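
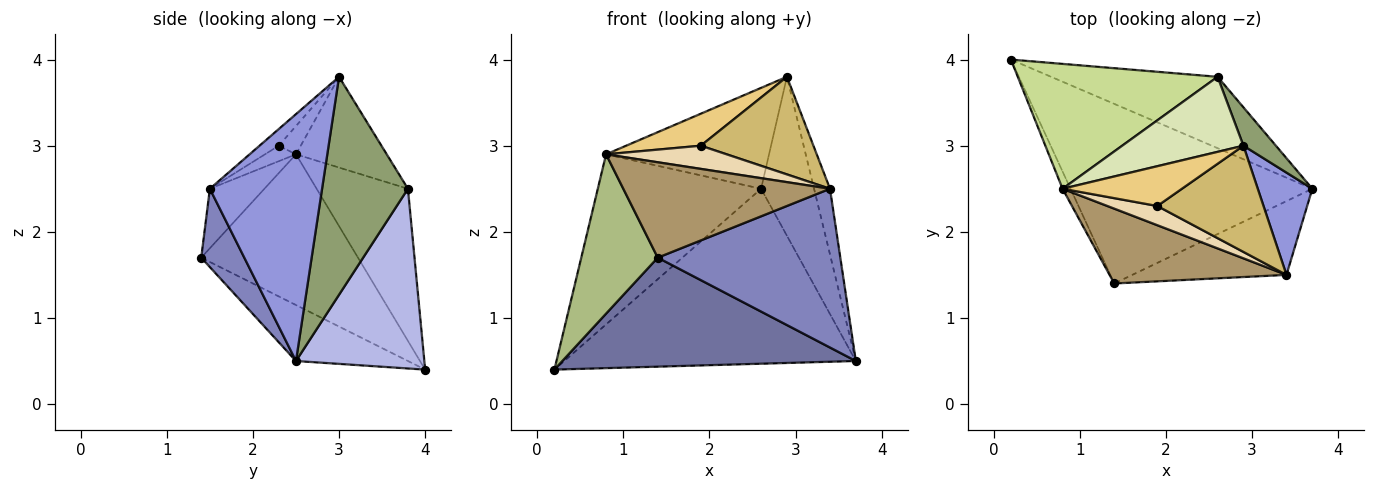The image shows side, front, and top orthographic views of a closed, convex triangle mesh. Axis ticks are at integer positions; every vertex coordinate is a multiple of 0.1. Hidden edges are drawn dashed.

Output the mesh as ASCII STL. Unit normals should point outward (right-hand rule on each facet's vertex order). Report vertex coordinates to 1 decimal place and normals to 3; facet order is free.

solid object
 facet normal -0.194 -0.509 -0.839
  outer loop
   vertex 1.4 1.4 1.7
   vertex 0.2 4.0 0.4
   vertex 3.7 2.5 0.5
  endloop
 endfacet
 facet normal 0.209 -0.887 -0.412
  outer loop
   vertex 3.4 1.5 2.5
   vertex 1.4 1.4 1.7
   vertex 3.7 2.5 0.5
  endloop
 endfacet
 facet normal 0.967 0.137 0.214
  outer loop
   vertex 3.4 1.5 2.5
   vertex 3.7 2.5 0.5
   vertex 2.9 3.0 3.8
  endloop
 endfacet
 facet normal 0.377 0.857 -0.350
  outer loop
   vertex 2.6 3.8 2.5
   vertex 3.7 2.5 0.5
   vertex 0.2 4.0 0.4
  endloop
 endfacet
 facet normal 0.844 0.521 0.126
  outer loop
   vertex 2.6 3.8 2.5
   vertex 2.9 3.0 3.8
   vertex 3.7 2.5 0.5
  endloop
 endfacet
 facet normal -0.898 -0.438 -0.047
  outer loop
   vertex 0.8 2.5 2.9
   vertex 0.2 4.0 0.4
   vertex 1.4 1.4 1.7
  endloop
 endfacet
 facet normal -0.411 0.735 0.540
  outer loop
   vertex 0.8 2.5 2.9
   vertex 2.6 3.8 2.5
   vertex 0.2 4.0 0.4
  endloop
 endfacet
 facet normal -0.408 0.733 0.545
  outer loop
   vertex 0.8 2.5 2.9
   vertex 2.9 3.0 3.8
   vertex 2.6 3.8 2.5
  endloop
 endfacet
 facet normal -0.203 -0.770 0.604
  outer loop
   vertex 0.8 2.5 2.9
   vertex 1.4 1.4 1.7
   vertex 3.4 1.5 2.5
  endloop
 endfacet
 facet normal -0.115 -0.672 0.731
  outer loop
   vertex 1.9 2.3 3.0
   vertex 3.4 1.5 2.5
   vertex 2.9 3.0 3.8
  endloop
 endfacet
 facet normal -0.182 -0.616 0.766
  outer loop
   vertex 1.9 2.3 3.0
   vertex 2.9 3.0 3.8
   vertex 0.8 2.5 2.9
  endloop
 endfacet
 facet normal -0.194 -0.755 0.626
  outer loop
   vertex 1.9 2.3 3.0
   vertex 0.8 2.5 2.9
   vertex 3.4 1.5 2.5
  endloop
 endfacet
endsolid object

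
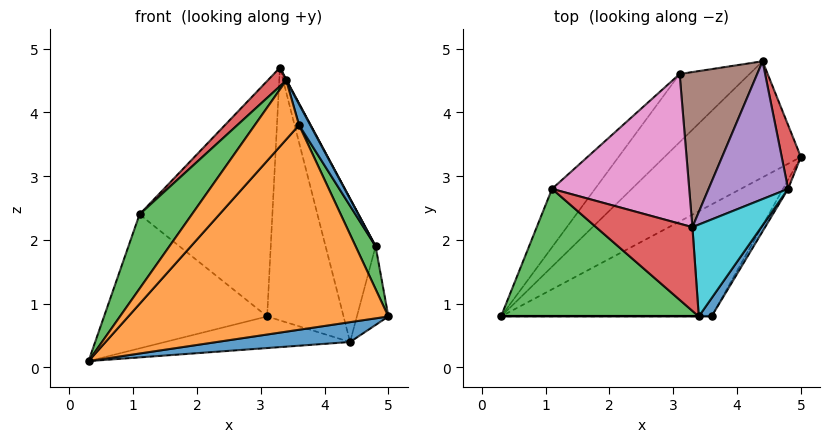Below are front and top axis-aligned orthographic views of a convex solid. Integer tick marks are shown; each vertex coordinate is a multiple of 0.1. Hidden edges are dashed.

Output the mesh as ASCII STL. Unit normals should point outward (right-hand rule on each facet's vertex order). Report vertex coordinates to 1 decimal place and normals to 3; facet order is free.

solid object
 facet normal 0.230 -0.164 -0.959
  outer loop
   vertex 4.4 4.8 0.4
   vertex 5.0 3.3 0.8
   vertex 0.3 0.8 0.1
  endloop
 endfacet
 facet normal 0.474 -0.773 -0.423
  outer loop
   vertex 3.6 0.8 3.8
   vertex 0.3 0.8 0.1
   vertex 5.0 3.3 0.8
  endloop
 endfacet
 facet normal 0.793 -0.596 -0.127
  outer loop
   vertex 4.8 2.8 1.9
   vertex 3.6 0.8 3.8
   vertex 5.0 3.3 0.8
  endloop
 endfacet
 facet normal 0.836 0.427 0.346
  outer loop
   vertex 4.8 2.8 1.9
   vertex 5.0 3.3 0.8
   vertex 4.4 4.8 0.4
  endloop
 endfacet
 facet normal 0.709 0.508 0.489
  outer loop
   vertex 4.8 2.8 1.9
   vertex 4.4 4.8 0.4
   vertex 3.3 2.2 4.7
  endloop
 endfacet
 facet normal 0.030 0.852 0.523
  outer loop
   vertex 3.1 4.6 0.8
   vertex 3.3 2.2 4.7
   vertex 4.4 4.8 0.4
  endloop
 endfacet
 facet normal -0.314 0.801 0.509
  outer loop
   vertex 3.1 4.6 0.8
   vertex 1.1 2.8 2.4
   vertex 3.3 2.2 4.7
  endloop
 endfacet
 facet normal -0.325 0.398 -0.858
  outer loop
   vertex 3.1 4.6 0.8
   vertex 4.4 4.8 0.4
   vertex 0.3 0.8 0.1
  endloop
 endfacet
 facet normal -0.753 0.603 -0.263
  outer loop
   vertex 3.1 4.6 0.8
   vertex 0.3 0.8 0.1
   vertex 1.1 2.8 2.4
  endloop
 endfacet
 facet normal 0.882 -0.004 0.471
  outer loop
   vertex 3.4 0.8 4.5
   vertex 4.8 2.8 1.9
   vertex 3.3 2.2 4.7
  endloop
 endfacet
 facet normal 0.917 -0.301 0.262
  outer loop
   vertex 3.4 0.8 4.5
   vertex 3.6 0.8 3.8
   vertex 4.8 2.8 1.9
  endloop
 endfacet
 facet normal 0.000 -1.000 0.000
  outer loop
   vertex 3.4 0.8 4.5
   vertex 0.3 0.8 0.1
   vertex 3.6 0.8 3.8
  endloop
 endfacet
 facet normal -0.775 -0.318 0.546
  outer loop
   vertex 3.4 0.8 4.5
   vertex 1.1 2.8 2.4
   vertex 0.3 0.8 0.1
  endloop
 endfacet
 facet normal -0.734 -0.147 0.663
  outer loop
   vertex 3.4 0.8 4.5
   vertex 3.3 2.2 4.7
   vertex 1.1 2.8 2.4
  endloop
 endfacet
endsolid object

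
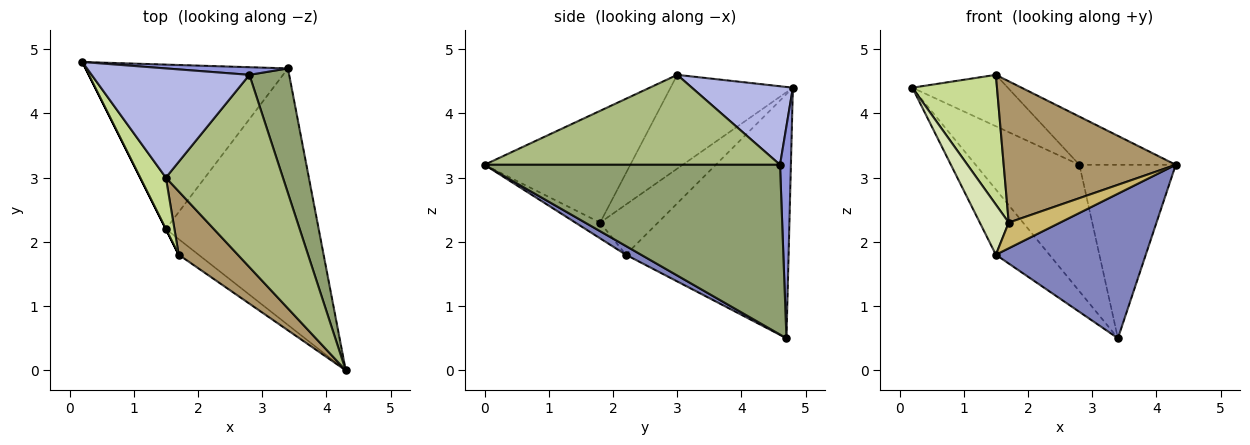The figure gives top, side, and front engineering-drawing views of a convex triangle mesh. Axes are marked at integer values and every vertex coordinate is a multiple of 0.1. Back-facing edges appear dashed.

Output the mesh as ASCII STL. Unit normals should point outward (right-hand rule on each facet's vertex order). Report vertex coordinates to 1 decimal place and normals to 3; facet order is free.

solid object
 facet normal -0.746 0.245 -0.619
  outer loop
   vertex 1.5 2.2 1.8
   vertex 0.2 4.8 4.4
   vertex 3.4 4.7 0.5
  endloop
 endfacet
 facet normal 0.050 -0.490 -0.870
  outer loop
   vertex 1.5 2.2 1.8
   vertex 3.4 4.7 0.5
   vertex 4.3 0.0 3.2
  endloop
 endfacet
 facet normal 0.104 0.993 0.060
  outer loop
   vertex 2.8 4.6 3.2
   vertex 3.4 4.7 0.5
   vertex 0.2 4.8 4.4
  endloop
 endfacet
 facet normal 0.411 0.388 0.825
  outer loop
   vertex 2.8 4.6 3.2
   vertex 0.2 4.8 4.4
   vertex 1.5 3.0 4.6
  endloop
 endfacet
 facet normal 0.928 0.303 0.217
  outer loop
   vertex 2.8 4.6 3.2
   vertex 4.3 0.0 3.2
   vertex 3.4 4.7 0.5
  endloop
 endfacet
 facet normal 0.598 0.195 0.778
  outer loop
   vertex 2.8 4.6 3.2
   vertex 1.5 3.0 4.6
   vertex 4.3 0.0 3.2
  endloop
 endfacet
 facet normal -0.802 -0.555 0.220
  outer loop
   vertex 1.7 1.8 2.3
   vertex 1.5 3.0 4.6
   vertex 0.2 4.8 4.4
  endloop
 endfacet
 facet normal -0.894 -0.447 0.000
  outer loop
   vertex 1.7 1.8 2.3
   vertex 0.2 4.8 4.4
   vertex 1.5 2.2 1.8
  endloop
 endfacet
 facet normal -0.612 -0.722 0.323
  outer loop
   vertex 1.7 1.8 2.3
   vertex 4.3 0.0 3.2
   vertex 1.5 3.0 4.6
  endloop
 endfacet
 facet normal -0.381 -0.790 -0.480
  outer loop
   vertex 1.7 1.8 2.3
   vertex 1.5 2.2 1.8
   vertex 4.3 0.0 3.2
  endloop
 endfacet
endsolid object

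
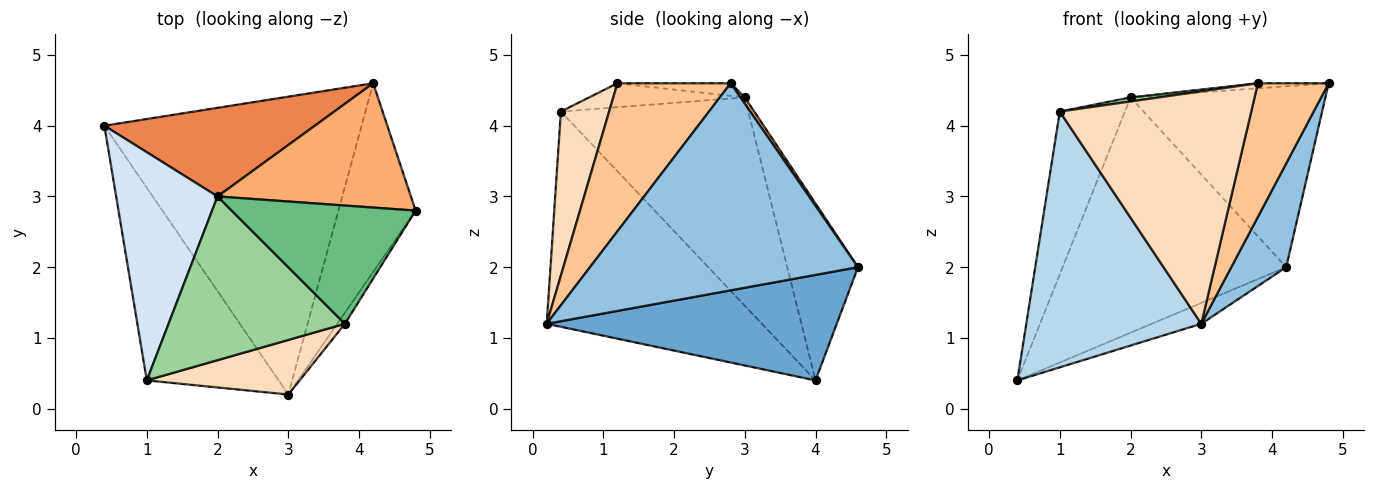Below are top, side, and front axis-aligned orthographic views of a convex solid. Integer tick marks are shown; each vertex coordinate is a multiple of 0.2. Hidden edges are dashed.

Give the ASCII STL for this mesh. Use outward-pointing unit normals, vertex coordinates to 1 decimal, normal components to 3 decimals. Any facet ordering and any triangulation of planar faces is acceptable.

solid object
 facet normal 0.379 0.065 -0.923
  outer loop
   vertex 4.2 4.6 2.0
   vertex 3.0 0.2 1.2
   vertex 0.4 4.0 0.4
  endloop
 endfacet
 facet normal 0.920 -0.189 -0.343
  outer loop
   vertex 4.2 4.6 2.0
   vertex 4.8 2.8 4.6
   vertex 3.0 0.2 1.2
  endloop
 endfacet
 facet normal -0.701 -0.570 -0.429
  outer loop
   vertex 1.0 0.4 4.2
   vertex 0.4 4.0 0.4
   vertex 3.0 0.2 1.2
  endloop
 endfacet
 facet normal -0.858 0.298 0.418
  outer loop
   vertex 2.0 3.0 4.4
   vertex 0.4 4.0 0.4
   vertex 1.0 0.4 4.2
  endloop
 endfacet
 facet normal -0.284 0.897 0.338
  outer loop
   vertex 2.0 3.0 4.4
   vertex 4.2 4.6 2.0
   vertex 0.4 4.0 0.4
  endloop
 endfacet
 facet normal 0.018 0.824 0.566
  outer loop
   vertex 2.0 3.0 4.4
   vertex 4.8 2.8 4.6
   vertex 4.2 4.6 2.0
  endloop
 endfacet
 facet normal 0.847 -0.529 -0.044
  outer loop
   vertex 3.8 1.2 4.6
   vertex 3.0 0.2 1.2
   vertex 4.8 2.8 4.6
  endloop
 endfacet
 facet normal 0.238 -0.945 0.222
  outer loop
   vertex 3.8 1.2 4.6
   vertex 1.0 0.4 4.2
   vertex 3.0 0.2 1.2
  endloop
 endfacet
 facet normal -0.068 0.043 0.997
  outer loop
   vertex 3.8 1.2 4.6
   vertex 4.8 2.8 4.6
   vertex 2.0 3.0 4.4
  endloop
 endfacet
 facet normal -0.135 -0.024 0.991
  outer loop
   vertex 3.8 1.2 4.6
   vertex 2.0 3.0 4.4
   vertex 1.0 0.4 4.2
  endloop
 endfacet
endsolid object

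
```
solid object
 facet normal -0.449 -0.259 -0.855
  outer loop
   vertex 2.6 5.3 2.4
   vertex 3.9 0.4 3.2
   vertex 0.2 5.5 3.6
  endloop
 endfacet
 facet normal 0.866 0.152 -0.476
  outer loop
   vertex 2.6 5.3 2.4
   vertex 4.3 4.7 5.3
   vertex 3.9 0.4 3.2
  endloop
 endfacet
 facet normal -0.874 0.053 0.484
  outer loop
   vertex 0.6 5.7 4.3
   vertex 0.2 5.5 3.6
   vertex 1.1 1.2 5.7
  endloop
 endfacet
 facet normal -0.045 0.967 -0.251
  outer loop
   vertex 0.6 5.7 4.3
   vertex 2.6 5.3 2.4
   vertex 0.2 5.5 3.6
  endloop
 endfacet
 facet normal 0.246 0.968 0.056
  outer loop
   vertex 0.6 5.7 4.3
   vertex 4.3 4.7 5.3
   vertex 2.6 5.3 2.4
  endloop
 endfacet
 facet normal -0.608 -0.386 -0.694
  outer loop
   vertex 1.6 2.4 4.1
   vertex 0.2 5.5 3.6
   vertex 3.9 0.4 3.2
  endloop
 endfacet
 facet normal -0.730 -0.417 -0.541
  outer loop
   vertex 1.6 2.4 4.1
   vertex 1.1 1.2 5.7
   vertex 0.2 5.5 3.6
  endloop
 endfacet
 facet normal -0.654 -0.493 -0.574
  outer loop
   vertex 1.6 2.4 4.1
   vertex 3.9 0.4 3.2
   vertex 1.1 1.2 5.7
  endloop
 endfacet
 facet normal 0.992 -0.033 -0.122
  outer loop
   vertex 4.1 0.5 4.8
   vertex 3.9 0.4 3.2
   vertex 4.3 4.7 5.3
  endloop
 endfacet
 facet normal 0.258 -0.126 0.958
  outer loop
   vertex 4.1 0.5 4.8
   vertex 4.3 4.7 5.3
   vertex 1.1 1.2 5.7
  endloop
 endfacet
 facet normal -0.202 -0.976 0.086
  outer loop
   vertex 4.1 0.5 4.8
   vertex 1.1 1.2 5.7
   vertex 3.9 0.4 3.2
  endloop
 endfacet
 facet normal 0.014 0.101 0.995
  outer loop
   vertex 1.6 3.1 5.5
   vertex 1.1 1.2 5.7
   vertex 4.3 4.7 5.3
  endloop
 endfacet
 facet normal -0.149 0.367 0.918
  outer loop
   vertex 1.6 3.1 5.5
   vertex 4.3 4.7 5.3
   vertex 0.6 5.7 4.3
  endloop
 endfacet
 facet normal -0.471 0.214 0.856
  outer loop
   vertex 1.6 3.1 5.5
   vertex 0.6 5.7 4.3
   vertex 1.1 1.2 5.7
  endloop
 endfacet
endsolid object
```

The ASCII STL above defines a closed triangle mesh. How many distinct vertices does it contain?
9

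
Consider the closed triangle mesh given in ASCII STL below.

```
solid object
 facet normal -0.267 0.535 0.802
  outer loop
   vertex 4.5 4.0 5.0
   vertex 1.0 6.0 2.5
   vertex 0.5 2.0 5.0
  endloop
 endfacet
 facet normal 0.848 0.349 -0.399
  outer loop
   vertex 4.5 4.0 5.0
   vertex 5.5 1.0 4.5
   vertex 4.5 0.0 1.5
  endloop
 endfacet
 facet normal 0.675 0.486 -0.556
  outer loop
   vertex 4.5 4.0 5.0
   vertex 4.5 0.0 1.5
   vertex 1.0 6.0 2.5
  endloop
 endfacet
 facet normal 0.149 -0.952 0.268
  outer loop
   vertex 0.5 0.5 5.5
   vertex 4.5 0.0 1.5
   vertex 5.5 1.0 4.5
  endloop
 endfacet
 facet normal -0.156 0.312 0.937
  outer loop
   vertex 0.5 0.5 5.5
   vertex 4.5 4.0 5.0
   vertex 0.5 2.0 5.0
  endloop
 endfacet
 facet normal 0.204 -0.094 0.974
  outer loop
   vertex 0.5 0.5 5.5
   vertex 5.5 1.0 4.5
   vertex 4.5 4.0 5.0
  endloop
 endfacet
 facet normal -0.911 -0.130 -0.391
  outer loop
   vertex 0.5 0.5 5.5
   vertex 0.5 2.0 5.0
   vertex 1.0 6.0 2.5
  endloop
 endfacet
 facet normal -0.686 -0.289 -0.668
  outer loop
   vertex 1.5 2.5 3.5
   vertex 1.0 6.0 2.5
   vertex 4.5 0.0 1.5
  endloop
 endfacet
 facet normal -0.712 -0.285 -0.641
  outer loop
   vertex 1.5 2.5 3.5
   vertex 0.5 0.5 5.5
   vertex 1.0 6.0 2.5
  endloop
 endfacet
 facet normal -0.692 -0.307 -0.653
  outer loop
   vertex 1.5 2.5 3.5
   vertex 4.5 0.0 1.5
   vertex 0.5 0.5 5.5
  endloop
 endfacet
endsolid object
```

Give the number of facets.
10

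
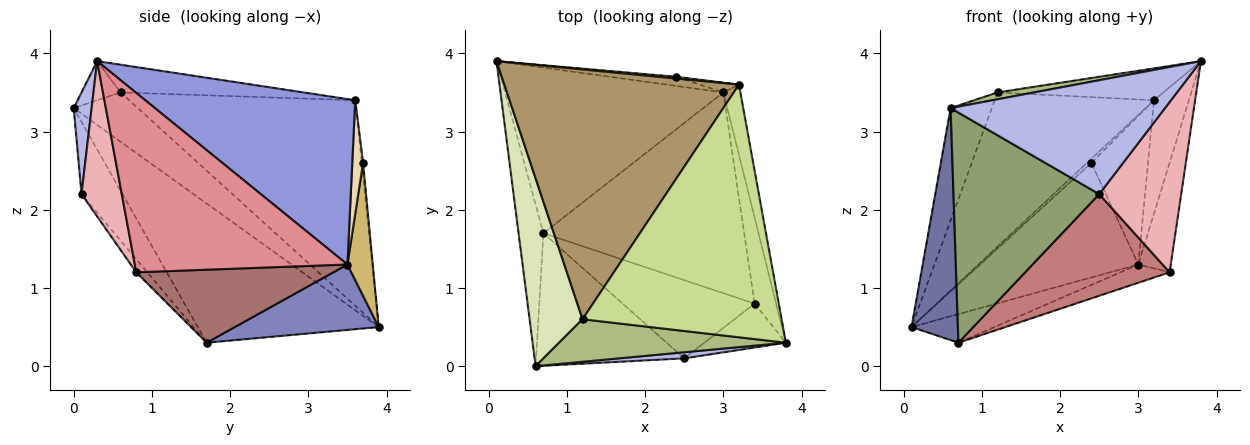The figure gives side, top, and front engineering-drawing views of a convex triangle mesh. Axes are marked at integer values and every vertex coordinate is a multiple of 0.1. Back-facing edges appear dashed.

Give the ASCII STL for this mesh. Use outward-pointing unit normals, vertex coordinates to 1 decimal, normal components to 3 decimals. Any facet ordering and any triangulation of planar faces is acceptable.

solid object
 facet normal -0.954 -0.245 -0.171
  outer loop
   vertex 0.7 1.7 0.3
   vertex 0.6 0.0 3.3
   vertex 0.1 3.9 0.5
  endloop
 endfacet
 facet normal 0.283 0.163 -0.945
  outer loop
   vertex 3.0 3.5 1.3
   vertex 0.7 1.7 0.3
   vertex 0.1 3.9 0.5
  endloop
 endfacet
 facet normal 0.981 0.163 -0.101
  outer loop
   vertex 3.2 3.6 3.4
   vertex 3.8 0.3 3.9
   vertex 3.0 3.5 1.3
  endloop
 endfacet
 facet normal 0.083 -0.995 0.053
  outer loop
   vertex 2.5 0.1 2.2
   vertex 3.8 0.3 3.9
   vertex 0.6 0.0 3.3
  endloop
 endfacet
 facet normal -0.236 -0.842 -0.485
  outer loop
   vertex 2.5 0.1 2.2
   vertex 0.6 0.0 3.3
   vertex 0.7 1.7 0.3
  endloop
 endfacet
 facet normal -0.168 -0.157 0.973
  outer loop
   vertex 1.2 0.6 3.5
   vertex 0.6 0.0 3.3
   vertex 3.8 0.3 3.9
  endloop
 endfacet
 facet normal -0.137 0.124 0.983
  outer loop
   vertex 1.2 0.6 3.5
   vertex 3.8 0.3 3.9
   vertex 3.2 3.6 3.4
  endloop
 endfacet
 facet normal -0.624 0.401 0.670
  outer loop
   vertex 1.2 0.6 3.5
   vertex 0.1 3.9 0.5
   vertex 0.6 0.0 3.3
  endloop
 endfacet
 facet normal -0.598 0.421 0.682
  outer loop
   vertex 1.2 0.6 3.5
   vertex 3.2 3.6 3.4
   vertex 0.1 3.9 0.5
  endloop
 endfacet
 facet normal 0.157 0.984 -0.079
  outer loop
   vertex 2.4 3.7 2.6
   vertex 3.0 3.5 1.3
   vertex 0.1 3.9 0.5
  endloop
 endfacet
 facet normal -0.275 0.881 0.385
  outer loop
   vertex 2.4 3.7 2.6
   vertex 0.1 3.9 0.5
   vertex 3.2 3.6 3.4
  endloop
 endfacet
 facet normal 0.187 0.980 -0.064
  outer loop
   vertex 2.4 3.7 2.6
   vertex 3.2 3.6 3.4
   vertex 3.0 3.5 1.3
  endloop
 endfacet
 facet normal 0.341 0.085 -0.936
  outer loop
   vertex 3.4 0.8 1.2
   vertex 0.7 1.7 0.3
   vertex 3.0 3.5 1.3
  endloop
 endfacet
 facet normal -0.061 -0.791 -0.609
  outer loop
   vertex 3.4 0.8 1.2
   vertex 2.5 0.1 2.2
   vertex 0.7 1.7 0.3
  endloop
 endfacet
 facet normal 0.982 0.150 -0.118
  outer loop
   vertex 3.4 0.8 1.2
   vertex 3.0 3.5 1.3
   vertex 3.8 0.3 3.9
  endloop
 endfacet
 facet normal 0.429 -0.874 -0.226
  outer loop
   vertex 3.4 0.8 1.2
   vertex 3.8 0.3 3.9
   vertex 2.5 0.1 2.2
  endloop
 endfacet
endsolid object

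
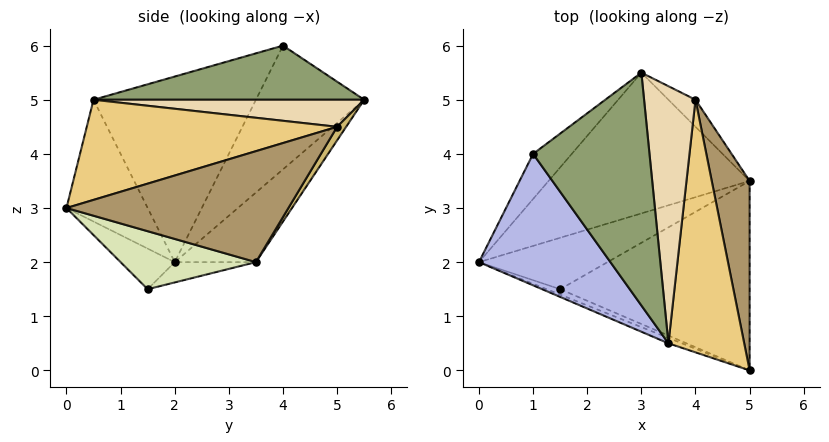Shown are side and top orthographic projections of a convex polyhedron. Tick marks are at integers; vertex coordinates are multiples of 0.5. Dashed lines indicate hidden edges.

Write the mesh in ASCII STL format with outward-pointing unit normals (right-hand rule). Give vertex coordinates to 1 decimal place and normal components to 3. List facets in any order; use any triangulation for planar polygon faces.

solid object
 facet normal -0.650 0.732 -0.203
  outer loop
   vertex 1.0 4.0 6.0
   vertex 3.0 5.5 5.0
   vertex 0.0 2.0 2.0
  endloop
 endfacet
 facet normal -0.221 0.737 -0.639
  outer loop
   vertex 5.0 3.5 2.0
   vertex 0.0 2.0 2.0
   vertex 3.0 5.5 5.0
  endloop
 endfacet
 facet normal -0.364 -0.930 -0.040
  outer loop
   vertex 3.5 0.5 5.0
   vertex 0.0 2.0 2.0
   vertex 5.0 0.0 3.0
  endloop
 endfacet
 facet normal -0.653 -0.599 0.463
  outer loop
   vertex 3.5 0.5 5.0
   vertex 1.0 4.0 6.0
   vertex 0.0 2.0 2.0
  endloop
 endfacet
 facet normal 0.421 0.042 0.906
  outer loop
   vertex 3.5 0.5 5.0
   vertex 3.0 5.5 5.0
   vertex 1.0 4.0 6.0
  endloop
 endfacet
 facet normal -0.349 -0.930 -0.116
  outer loop
   vertex 1.5 1.5 1.5
   vertex 5.0 0.0 3.0
   vertex 0.0 2.0 2.0
  endloop
 endfacet
 facet normal -0.138 0.461 -0.876
  outer loop
   vertex 1.5 1.5 1.5
   vertex 0.0 2.0 2.0
   vertex 5.0 3.5 2.0
  endloop
 endfacet
 facet normal 0.282 -0.264 -0.922
  outer loop
   vertex 1.5 1.5 1.5
   vertex 5.0 3.5 2.0
   vertex 5.0 0.0 3.0
  endloop
 endfacet
 facet normal 0.942 0.092 0.322
  outer loop
   vertex 4.0 5.0 4.5
   vertex 5.0 0.0 3.0
   vertex 5.0 3.5 2.0
  endloop
 endfacet
 facet normal 0.218 0.873 -0.436
  outer loop
   vertex 4.0 5.0 4.5
   vertex 5.0 3.5 2.0
   vertex 3.0 5.5 5.0
  endloop
 endfacet
 facet normal 0.797 -0.022 0.603
  outer loop
   vertex 4.0 5.0 4.5
   vertex 3.5 0.5 5.0
   vertex 5.0 0.0 3.0
  endloop
 endfacet
 facet normal 0.465 0.047 0.884
  outer loop
   vertex 4.0 5.0 4.5
   vertex 3.0 5.5 5.0
   vertex 3.5 0.5 5.0
  endloop
 endfacet
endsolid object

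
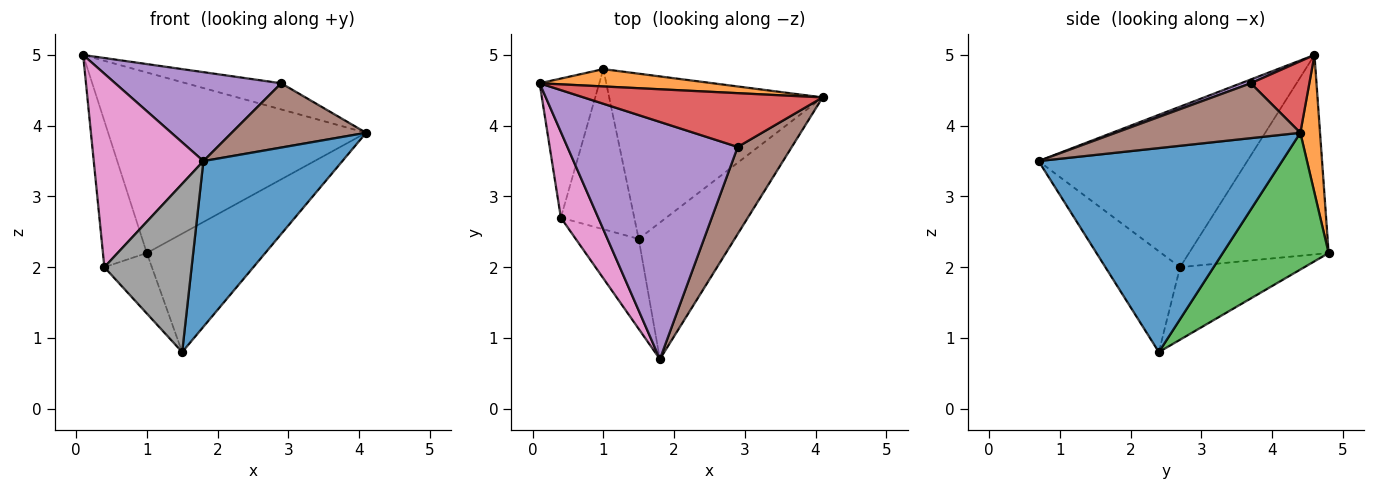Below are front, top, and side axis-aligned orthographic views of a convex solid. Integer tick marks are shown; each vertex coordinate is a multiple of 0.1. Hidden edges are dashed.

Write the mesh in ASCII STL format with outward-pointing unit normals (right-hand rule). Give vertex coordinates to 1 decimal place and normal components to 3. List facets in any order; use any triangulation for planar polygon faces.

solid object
 facet normal 0.804 -0.459 -0.378
  outer loop
   vertex 1.5 2.4 0.8
   vertex 4.1 4.4 3.9
   vertex 1.8 0.7 3.5
  endloop
 endfacet
 facet normal 0.076 0.993 0.095
  outer loop
   vertex 1.0 4.8 2.2
   vertex 0.1 4.6 5.0
   vertex 4.1 4.4 3.9
  endloop
 endfacet
 facet normal 0.462 0.517 -0.721
  outer loop
   vertex 1.0 4.8 2.2
   vertex 4.1 4.4 3.9
   vertex 1.5 2.4 0.8
  endloop
 endfacet
 facet normal 0.260 0.423 0.868
  outer loop
   vertex 2.9 3.7 4.6
   vertex 4.1 4.4 3.9
   vertex 0.1 4.6 5.0
  endloop
 endfacet
 facet normal 0.021 -0.351 0.936
  outer loop
   vertex 2.9 3.7 4.6
   vertex 0.1 4.6 5.0
   vertex 1.8 0.7 3.5
  endloop
 endfacet
 facet normal 0.632 -0.460 0.623
  outer loop
   vertex 2.9 3.7 4.6
   vertex 1.8 0.7 3.5
   vertex 4.1 4.4 3.9
  endloop
 endfacet
 facet normal -0.867 -0.456 0.202
  outer loop
   vertex 0.4 2.7 2.0
   vertex 1.8 0.7 3.5
   vertex 0.1 4.6 5.0
  endloop
 endfacet
 facet normal -0.602 -0.704 -0.376
  outer loop
   vertex 0.4 2.7 2.0
   vertex 1.5 2.4 0.8
   vertex 1.8 0.7 3.5
  endloop
 endfacet
 facet normal -0.917 0.288 -0.274
  outer loop
   vertex 0.4 2.7 2.0
   vertex 0.1 4.6 5.0
   vertex 1.0 4.8 2.2
  endloop
 endfacet
 facet normal -0.679 0.259 -0.687
  outer loop
   vertex 0.4 2.7 2.0
   vertex 1.0 4.8 2.2
   vertex 1.5 2.4 0.8
  endloop
 endfacet
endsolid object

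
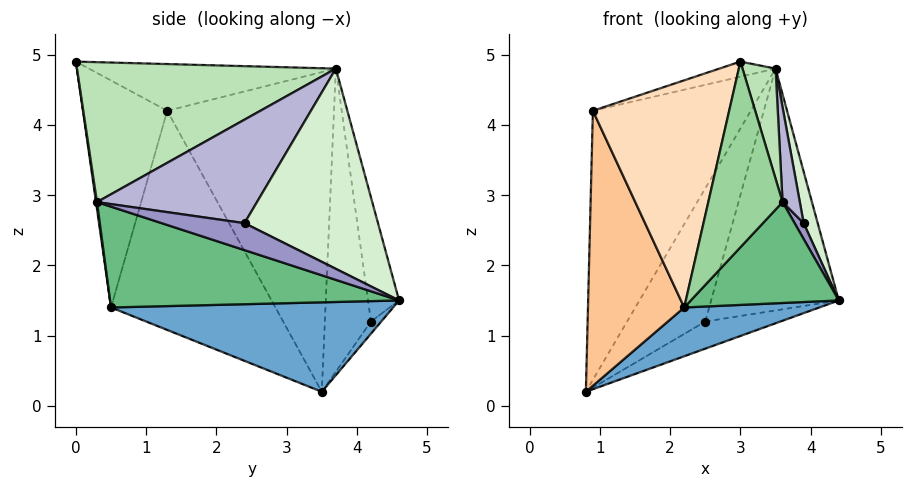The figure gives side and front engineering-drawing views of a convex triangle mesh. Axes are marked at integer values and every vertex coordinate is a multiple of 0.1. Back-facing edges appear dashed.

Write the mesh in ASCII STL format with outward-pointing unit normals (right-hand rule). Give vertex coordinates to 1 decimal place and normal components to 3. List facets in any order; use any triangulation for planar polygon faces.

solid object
 facet normal 0.383 -0.183 -0.905
  outer loop
   vertex 2.2 0.5 1.4
   vertex 0.8 3.5 0.2
   vertex 4.4 4.6 1.5
  endloop
 endfacet
 facet normal -0.123 0.899 -0.420
  outer loop
   vertex 2.5 4.2 1.2
   vertex 4.4 4.6 1.5
   vertex 0.8 3.5 0.2
  endloop
 endfacet
 facet normal -0.492 0.833 0.252
  outer loop
   vertex 2.5 4.2 1.2
   vertex 0.8 3.5 0.2
   vertex 3.5 3.7 4.8
  endloop
 endfacet
 facet normal -0.232 0.953 0.197
  outer loop
   vertex 2.5 4.2 1.2
   vertex 3.5 3.7 4.8
   vertex 4.4 4.6 1.5
  endloop
 endfacet
 facet normal -0.675 0.639 0.368
  outer loop
   vertex 0.9 1.3 4.2
   vertex 3.5 3.7 4.8
   vertex 0.8 3.5 0.2
  endloop
 endfacet
 facet normal -0.280 0.064 0.958
  outer loop
   vertex 0.9 1.3 4.2
   vertex 3.0 0.0 4.9
   vertex 3.5 3.7 4.8
  endloop
 endfacet
 facet normal -0.836 -0.489 -0.248
  outer loop
   vertex 0.9 1.3 4.2
   vertex 0.8 3.5 0.2
   vertex 2.2 0.5 1.4
  endloop
 endfacet
 facet normal -0.526 -0.850 -0.001
  outer loop
   vertex 0.9 1.3 4.2
   vertex 2.2 0.5 1.4
   vertex 3.0 0.0 4.9
  endloop
 endfacet
 facet normal 0.664 -0.340 -0.665
  outer loop
   vertex 3.6 0.3 2.9
   vertex 2.2 0.5 1.4
   vertex 4.4 4.6 1.5
  endloop
 endfacet
 facet normal 0.013 -0.989 -0.144
  outer loop
   vertex 3.6 0.3 2.9
   vertex 3.0 0.0 4.9
   vertex 2.2 0.5 1.4
  endloop
 endfacet
 facet normal 0.956 -0.122 0.268
  outer loop
   vertex 3.6 0.3 2.9
   vertex 3.5 3.7 4.8
   vertex 3.0 0.0 4.9
  endloop
 endfacet
 facet normal 0.966 -0.102 0.236
  outer loop
   vertex 3.9 2.4 2.6
   vertex 4.4 4.6 1.5
   vertex 3.5 3.7 4.8
  endloop
 endfacet
 facet normal 0.968 -0.106 0.229
  outer loop
   vertex 3.9 2.4 2.6
   vertex 3.6 0.3 2.9
   vertex 4.4 4.6 1.5
  endloop
 endfacet
 facet normal 0.966 -0.104 0.237
  outer loop
   vertex 3.9 2.4 2.6
   vertex 3.5 3.7 4.8
   vertex 3.6 0.3 2.9
  endloop
 endfacet
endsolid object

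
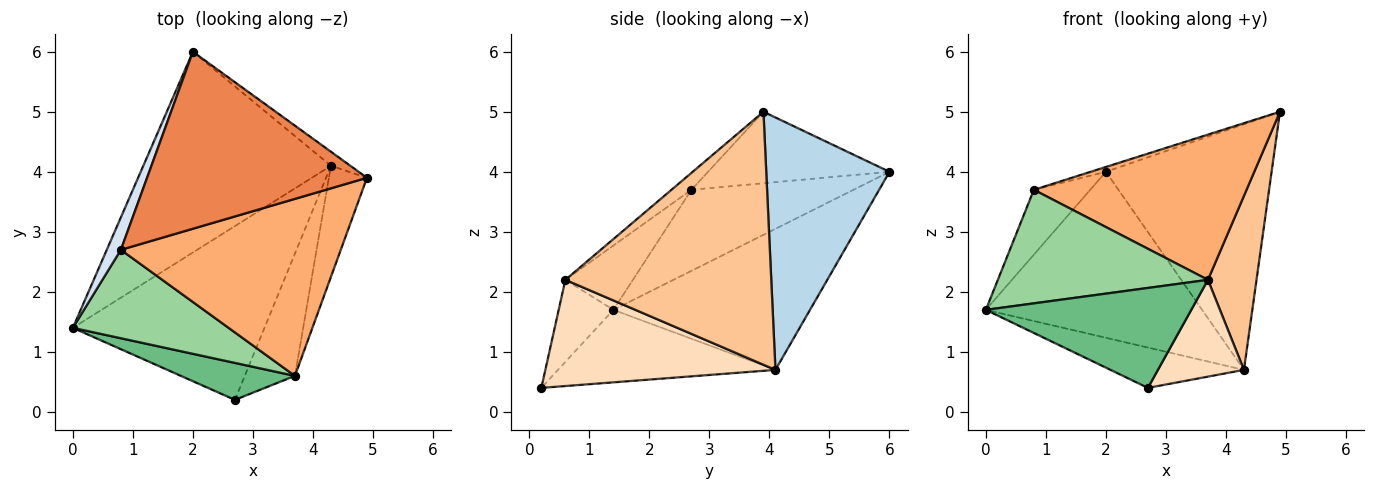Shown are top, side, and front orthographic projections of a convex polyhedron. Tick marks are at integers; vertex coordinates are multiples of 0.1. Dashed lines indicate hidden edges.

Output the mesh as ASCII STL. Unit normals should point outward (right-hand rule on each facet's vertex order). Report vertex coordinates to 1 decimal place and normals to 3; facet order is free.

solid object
 facet normal -0.501 0.551 -0.667
  outer loop
   vertex 4.3 4.1 0.7
   vertex 0.0 1.4 1.7
   vertex 2.0 6.0 4.0
  endloop
 endfacet
 facet normal -0.346 0.212 -0.914
  outer loop
   vertex 4.3 4.1 0.7
   vertex 2.7 0.2 0.4
   vertex 0.0 1.4 1.7
  endloop
 endfacet
 facet normal 0.596 0.801 -0.046
  outer loop
   vertex 4.3 4.1 0.7
   vertex 2.0 6.0 4.0
   vertex 4.9 3.9 5.0
  endloop
 endfacet
 facet normal -0.932 0.324 0.162
  outer loop
   vertex 0.8 2.7 3.7
   vertex 2.0 6.0 4.0
   vertex 0.0 1.4 1.7
  endloop
 endfacet
 facet normal -0.309 0.026 0.951
  outer loop
   vertex 0.8 2.7 3.7
   vertex 4.9 3.9 5.0
   vertex 2.0 6.0 4.0
  endloop
 endfacet
 facet normal -0.059 -0.633 0.772
  outer loop
   vertex 3.7 0.6 2.2
   vertex 4.9 3.9 5.0
   vertex 0.8 2.7 3.7
  endloop
 endfacet
 facet normal 0.963 -0.227 -0.145
  outer loop
   vertex 3.7 0.6 2.2
   vertex 4.3 4.1 0.7
   vertex 4.9 3.9 5.0
  endloop
 endfacet
 facet normal 0.857 -0.320 -0.405
  outer loop
   vertex 3.7 0.6 2.2
   vertex 2.7 0.2 0.4
   vertex 4.3 4.1 0.7
  endloop
 endfacet
 facet normal -0.242 -0.910 0.337
  outer loop
   vertex 3.7 0.6 2.2
   vertex 0.0 1.4 1.7
   vertex 2.7 0.2 0.4
  endloop
 endfacet
 facet normal -0.246 -0.765 0.595
  outer loop
   vertex 3.7 0.6 2.2
   vertex 0.8 2.7 3.7
   vertex 0.0 1.4 1.7
  endloop
 endfacet
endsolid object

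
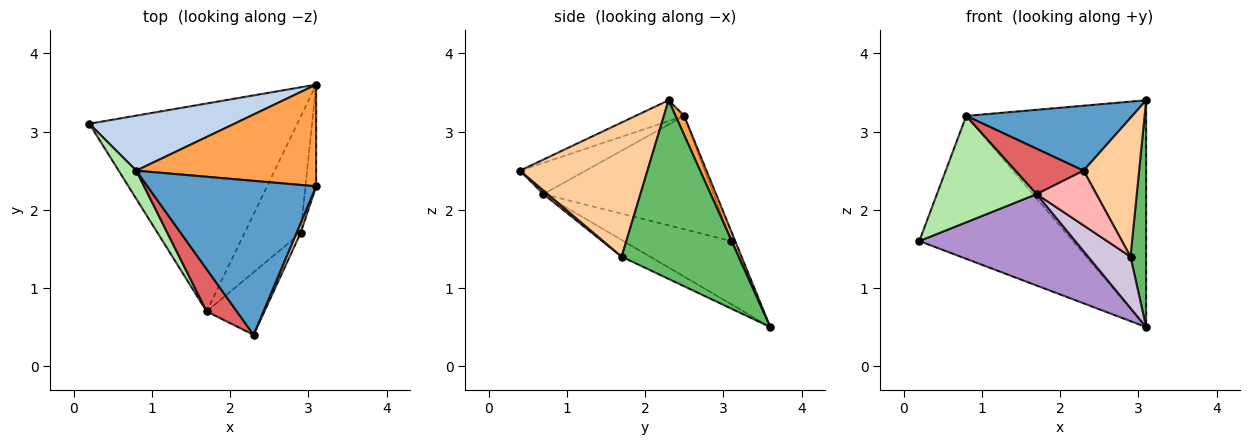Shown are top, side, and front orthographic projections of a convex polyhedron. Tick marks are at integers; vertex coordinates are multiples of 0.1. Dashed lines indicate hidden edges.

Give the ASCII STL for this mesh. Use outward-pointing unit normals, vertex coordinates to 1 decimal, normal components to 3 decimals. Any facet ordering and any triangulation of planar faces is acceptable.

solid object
 facet normal -0.113 -0.386 0.916
  outer loop
   vertex 0.8 2.5 3.2
   vertex 2.3 0.4 2.5
   vertex 3.1 2.3 3.4
  endloop
 endfacet
 facet normal -0.025 0.933 0.359
  outer loop
   vertex 0.8 2.5 3.2
   vertex 3.1 3.6 0.5
   vertex 0.2 3.1 1.6
  endloop
 endfacet
 facet normal 0.044 0.912 0.409
  outer loop
   vertex 0.8 2.5 3.2
   vertex 3.1 2.3 3.4
   vertex 3.1 3.6 0.5
  endloop
 endfacet
 facet normal 0.916 -0.399 0.028
  outer loop
   vertex 2.9 1.7 1.4
   vertex 3.1 2.3 3.4
   vertex 2.3 0.4 2.5
  endloop
 endfacet
 facet normal 0.989 -0.132 -0.059
  outer loop
   vertex 2.9 1.7 1.4
   vertex 3.1 3.6 0.5
   vertex 3.1 2.3 3.4
  endloop
 endfacet
 facet normal -0.855 -0.501 0.133
  outer loop
   vertex 1.7 0.7 2.2
   vertex 0.8 2.5 3.2
   vertex 0.2 3.1 1.6
  endloop
 endfacet
 facet normal -0.577 -0.598 0.556
  outer loop
   vertex 1.7 0.7 2.2
   vertex 2.3 0.4 2.5
   vertex 0.8 2.5 3.2
  endloop
 endfacet
 facet normal 0.047 -0.658 -0.752
  outer loop
   vertex 1.7 0.7 2.2
   vertex 2.9 1.7 1.4
   vertex 2.3 0.4 2.5
  endloop
 endfacet
 facet normal -0.268 -0.388 -0.882
  outer loop
   vertex 1.7 0.7 2.2
   vertex 0.2 3.1 1.6
   vertex 3.1 3.6 0.5
  endloop
 endfacet
 facet normal -0.263 -0.390 -0.882
  outer loop
   vertex 1.7 0.7 2.2
   vertex 3.1 3.6 0.5
   vertex 2.9 1.7 1.4
  endloop
 endfacet
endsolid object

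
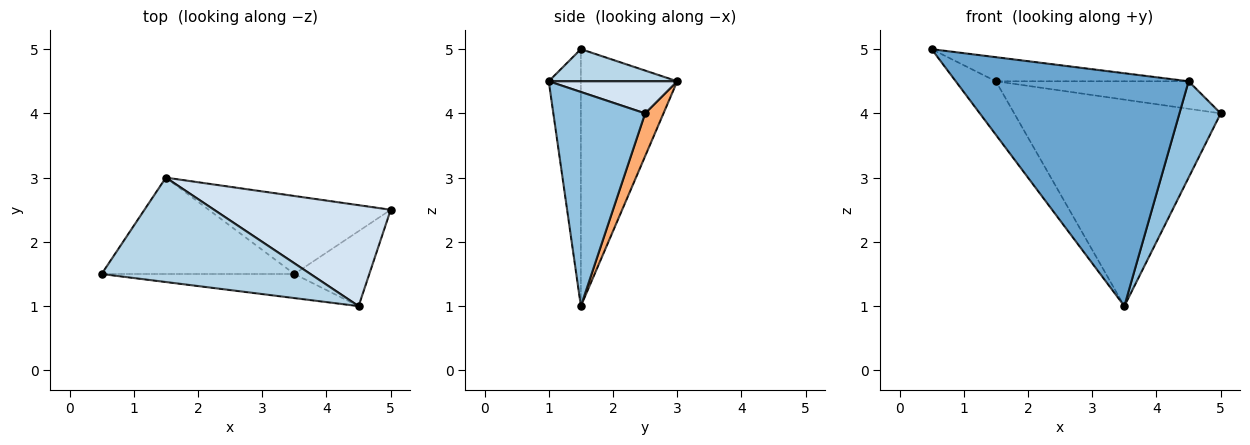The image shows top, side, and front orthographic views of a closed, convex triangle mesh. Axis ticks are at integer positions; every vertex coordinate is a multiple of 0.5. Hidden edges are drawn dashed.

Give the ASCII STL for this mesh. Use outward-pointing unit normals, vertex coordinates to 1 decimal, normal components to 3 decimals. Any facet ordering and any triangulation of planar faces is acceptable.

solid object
 facet normal -0.136 -0.985 -0.102
  outer loop
   vertex 3.5 1.5 1.0
   vertex 4.5 1.0 4.5
   vertex 0.5 1.5 5.0
  endloop
 endfacet
 facet normal 0.869 -0.391 -0.304
  outer loop
   vertex 3.5 1.5 1.0
   vertex 5.0 2.5 4.0
   vertex 4.5 1.0 4.5
  endloop
 endfacet
 facet normal 0.148 0.222 0.964
  outer loop
   vertex 1.5 3.0 4.5
   vertex 0.5 1.5 5.0
   vertex 4.5 1.0 4.5
  endloop
 endfacet
 facet normal 0.173 0.259 0.950
  outer loop
   vertex 1.5 3.0 4.5
   vertex 4.5 1.0 4.5
   vertex 5.0 2.5 4.0
  endloop
 endfacet
 facet normal -0.759 0.316 -0.569
  outer loop
   vertex 1.5 3.0 4.5
   vertex 3.5 1.5 1.0
   vertex 0.5 1.5 5.0
  endloop
 endfacet
 facet normal 0.083 0.932 -0.352
  outer loop
   vertex 1.5 3.0 4.5
   vertex 5.0 2.5 4.0
   vertex 3.5 1.5 1.0
  endloop
 endfacet
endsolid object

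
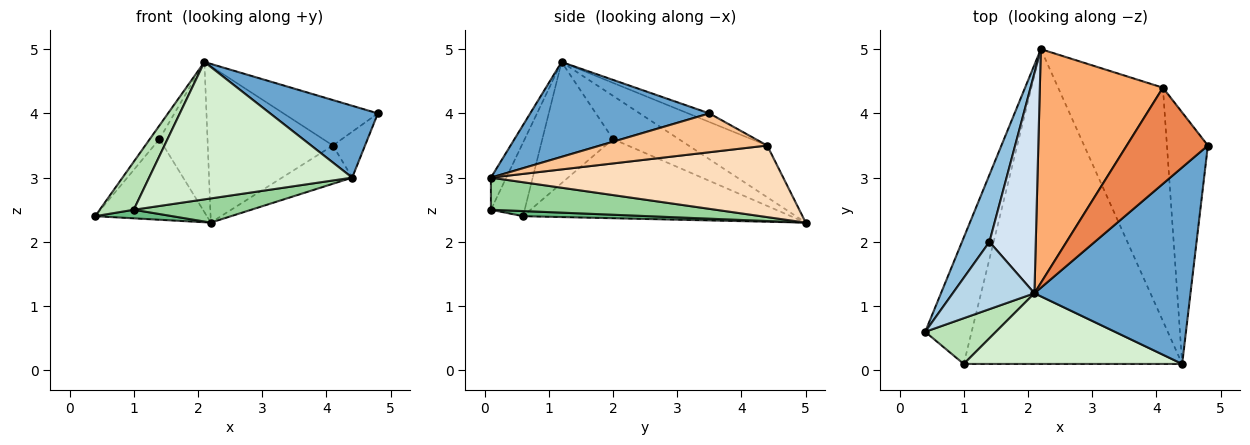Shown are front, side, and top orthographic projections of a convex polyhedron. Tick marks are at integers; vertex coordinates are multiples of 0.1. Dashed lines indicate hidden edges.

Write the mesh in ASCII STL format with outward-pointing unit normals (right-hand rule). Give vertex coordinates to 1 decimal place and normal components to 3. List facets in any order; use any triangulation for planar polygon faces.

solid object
 facet normal 0.496 -0.298 0.816
  outer loop
   vertex 4.4 0.1 3.0
   vertex 4.8 3.5 4.0
   vertex 2.1 1.2 4.8
  endloop
 endfacet
 facet normal -0.879 0.367 0.305
  outer loop
   vertex 1.4 2.0 3.6
   vertex 2.2 5.0 2.3
   vertex 0.4 0.6 2.4
  endloop
 endfacet
 facet normal -0.824 0.112 0.556
  outer loop
   vertex 1.4 2.0 3.6
   vertex 0.4 0.6 2.4
   vertex 2.1 1.2 4.8
  endloop
 endfacet
 facet normal -0.611 0.446 0.654
  outer loop
   vertex 1.4 2.0 3.6
   vertex 2.1 1.2 4.8
   vertex 2.2 5.0 2.3
  endloop
 endfacet
 facet normal -0.096 0.425 0.900
  outer loop
   vertex 4.1 4.4 3.5
   vertex 2.1 1.2 4.8
   vertex 4.8 3.5 4.0
  endloop
 endfacet
 facet normal -0.330 0.525 0.785
  outer loop
   vertex 4.1 4.4 3.5
   vertex 2.2 5.0 2.3
   vertex 2.1 1.2 4.8
  endloop
 endfacet
 facet normal 0.682 0.131 -0.719
  outer loop
   vertex 4.1 4.4 3.5
   vertex 4.8 3.5 4.0
   vertex 4.4 0.1 3.0
  endloop
 endfacet
 facet normal 0.559 0.134 -0.818
  outer loop
   vertex 4.1 4.4 3.5
   vertex 4.4 0.1 3.0
   vertex 2.2 5.0 2.3
  endloop
 endfacet
 facet normal 0.109 -0.067 -0.992
  outer loop
   vertex 1.0 0.1 2.5
   vertex 0.4 0.6 2.4
   vertex 2.2 5.0 2.3
  endloop
 endfacet
 facet normal 0.145 -0.076 -0.987
  outer loop
   vertex 1.0 0.1 2.5
   vertex 2.2 5.0 2.3
   vertex 4.4 0.1 3.0
  endloop
 endfacet
 facet normal -0.583 -0.588 0.560
  outer loop
   vertex 1.0 0.1 2.5
   vertex 2.1 1.2 4.8
   vertex 0.4 0.6 2.4
  endloop
 endfacet
 facet normal -0.067 -0.887 0.456
  outer loop
   vertex 1.0 0.1 2.5
   vertex 4.4 0.1 3.0
   vertex 2.1 1.2 4.8
  endloop
 endfacet
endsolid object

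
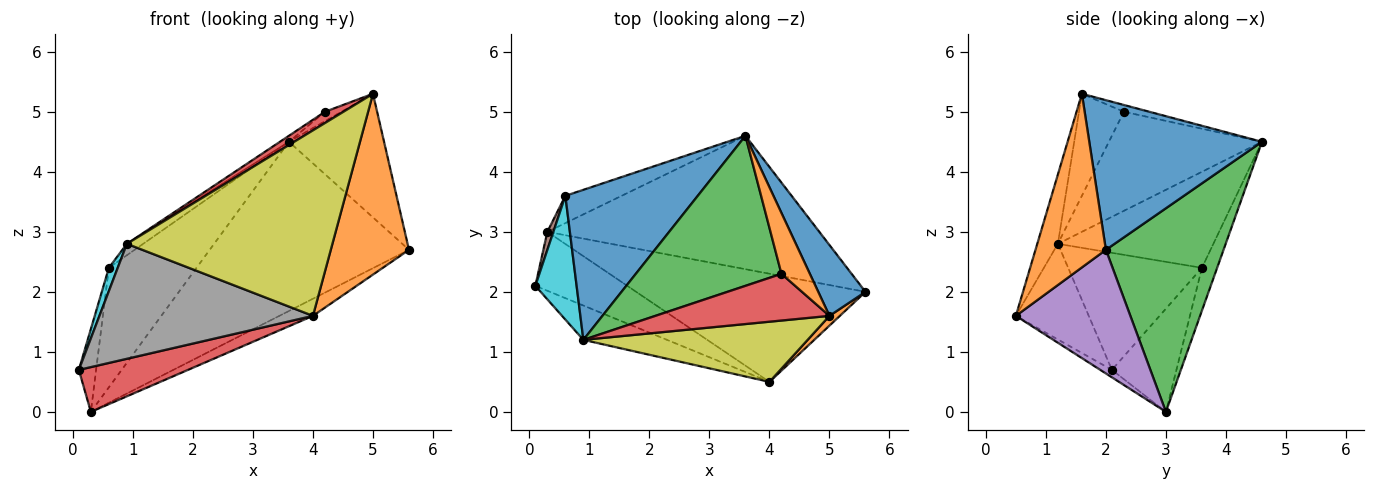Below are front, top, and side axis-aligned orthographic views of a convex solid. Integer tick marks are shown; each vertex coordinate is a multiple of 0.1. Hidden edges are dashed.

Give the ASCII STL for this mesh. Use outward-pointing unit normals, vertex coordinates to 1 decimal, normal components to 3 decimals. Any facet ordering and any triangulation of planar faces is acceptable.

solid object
 facet normal 0.844 0.465 0.266
  outer loop
   vertex 5.0 1.6 5.3
   vertex 5.6 2.0 2.7
   vertex 3.6 4.6 4.5
  endloop
 endfacet
 facet normal 0.669 -0.743 0.040
  outer loop
   vertex 4.0 0.5 1.6
   vertex 5.6 2.0 2.7
   vertex 5.0 1.6 5.3
  endloop
 endfacet
 facet normal 0.421 0.712 -0.562
  outer loop
   vertex 0.3 3.0 0.0
   vertex 3.6 4.6 4.5
   vertex 5.6 2.0 2.7
  endloop
 endfacet
 facet normal -0.064 -0.604 -0.795
  outer loop
   vertex 0.3 3.0 0.0
   vertex 4.0 0.5 1.6
   vertex 0.1 2.1 0.7
  endloop
 endfacet
 facet normal 0.470 0.138 -0.872
  outer loop
   vertex 0.3 3.0 0.0
   vertex 5.6 2.0 2.7
   vertex 4.0 0.5 1.6
  endloop
 endfacet
 facet normal -0.965 0.258 0.056
  outer loop
   vertex 0.6 3.6 2.4
   vertex 0.3 3.0 0.0
   vertex 0.1 2.1 0.7
  endloop
 endfacet
 facet normal -0.167 0.961 -0.219
  outer loop
   vertex 0.6 3.6 2.4
   vertex 3.6 4.6 4.5
   vertex 0.3 3.0 0.0
  endloop
 endfacet
 facet normal -0.311 -0.911 -0.272
  outer loop
   vertex 0.9 1.2 2.8
   vertex 0.1 2.1 0.7
   vertex 4.0 0.5 1.6
  endloop
 endfacet
 facet normal -0.095 -0.947 0.307
  outer loop
   vertex 0.9 1.2 2.8
   vertex 4.0 0.5 1.6
   vertex 5.0 1.6 5.3
  endloop
 endfacet
 facet normal -0.941 -0.062 0.332
  outer loop
   vertex 0.9 1.2 2.8
   vertex 0.6 3.6 2.4
   vertex 0.1 2.1 0.7
  endloop
 endfacet
 facet normal -0.586 0.061 0.808
  outer loop
   vertex 0.9 1.2 2.8
   vertex 3.6 4.6 4.5
   vertex 0.6 3.6 2.4
  endloop
 endfacet
 facet normal -0.230 0.149 0.962
  outer loop
   vertex 4.2 2.3 5.0
   vertex 5.0 1.6 5.3
   vertex 3.6 4.6 4.5
  endloop
 endfacet
 facet normal -0.562 0.033 0.826
  outer loop
   vertex 4.2 2.3 5.0
   vertex 3.6 4.6 4.5
   vertex 0.9 1.2 2.8
  endloop
 endfacet
 facet normal -0.495 -0.204 0.845
  outer loop
   vertex 4.2 2.3 5.0
   vertex 0.9 1.2 2.8
   vertex 5.0 1.6 5.3
  endloop
 endfacet
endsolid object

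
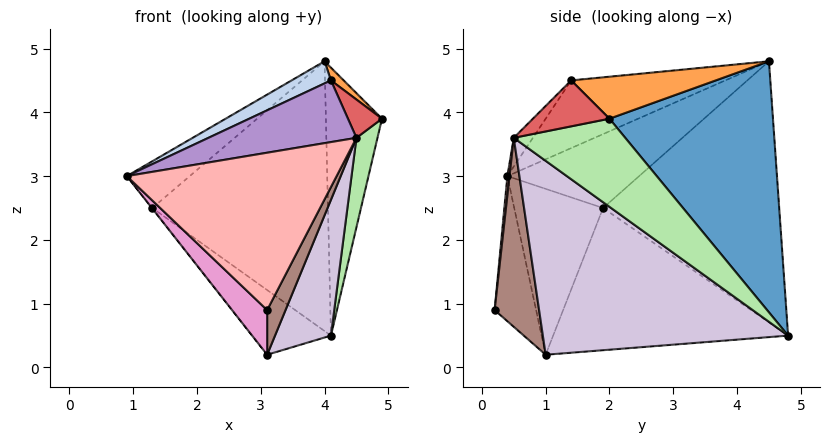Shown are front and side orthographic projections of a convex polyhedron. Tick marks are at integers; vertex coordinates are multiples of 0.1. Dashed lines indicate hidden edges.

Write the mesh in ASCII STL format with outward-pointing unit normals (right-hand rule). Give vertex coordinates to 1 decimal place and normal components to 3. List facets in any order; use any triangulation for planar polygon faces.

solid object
 facet normal 0.945 0.324 0.045
  outer loop
   vertex 4.0 4.5 4.8
   vertex 4.9 2.0 3.9
   vertex 4.1 4.8 0.5
  endloop
 endfacet
 facet normal -0.396 -0.101 0.913
  outer loop
   vertex 4.1 1.4 4.5
   vertex 4.0 4.5 4.8
   vertex 0.9 0.4 3.0
  endloop
 endfacet
 facet normal 0.625 -0.055 0.778
  outer loop
   vertex 4.1 1.4 4.5
   vertex 4.9 2.0 3.9
   vertex 4.0 4.5 4.8
  endloop
 endfacet
 facet normal -0.783 0.374 0.496
  outer loop
   vertex 1.3 1.9 2.5
   vertex 0.9 0.4 3.0
   vertex 4.0 4.5 4.8
  endloop
 endfacet
 facet normal -0.708 0.706 0.033
  outer loop
   vertex 1.3 1.9 2.5
   vertex 4.0 4.5 4.8
   vertex 4.1 4.8 0.5
  endloop
 endfacet
 facet normal 0.917 -0.173 -0.358
  outer loop
   vertex 4.5 0.5 3.6
   vertex 4.1 4.8 0.5
   vertex 4.9 2.0 3.9
  endloop
 endfacet
 facet normal 0.709 -0.315 0.630
  outer loop
   vertex 4.5 0.5 3.6
   vertex 4.9 2.0 3.9
   vertex 4.1 1.4 4.5
  endloop
 endfacet
 facet normal 0.010 -0.994 0.105
  outer loop
   vertex 4.5 0.5 3.6
   vertex 0.9 0.4 3.0
   vertex 3.1 0.2 0.9
  endloop
 endfacet
 facet normal -0.094 -0.725 0.683
  outer loop
   vertex 4.5 0.5 3.6
   vertex 4.1 1.4 4.5
   vertex 0.9 0.4 3.0
  endloop
 endfacet
 facet normal 0.894 -0.204 -0.398
  outer loop
   vertex 3.1 1.0 0.2
   vertex 4.1 4.8 0.5
   vertex 4.5 0.5 3.6
  endloop
 endfacet
 facet normal 0.847 -0.350 -0.400
  outer loop
   vertex 3.1 1.0 0.2
   vertex 4.5 0.5 3.6
   vertex 3.1 0.2 0.9
  endloop
 endfacet
 facet normal -0.717 0.240 -0.655
  outer loop
   vertex 3.1 1.0 0.2
   vertex 1.3 1.9 2.5
   vertex 4.1 4.8 0.5
  endloop
 endfacet
 facet normal -0.614 -0.520 -0.594
  outer loop
   vertex 3.1 1.0 0.2
   vertex 3.1 0.2 0.9
   vertex 0.9 0.4 3.0
  endloop
 endfacet
 facet normal -0.787 0.004 -0.617
  outer loop
   vertex 3.1 1.0 0.2
   vertex 0.9 0.4 3.0
   vertex 1.3 1.9 2.5
  endloop
 endfacet
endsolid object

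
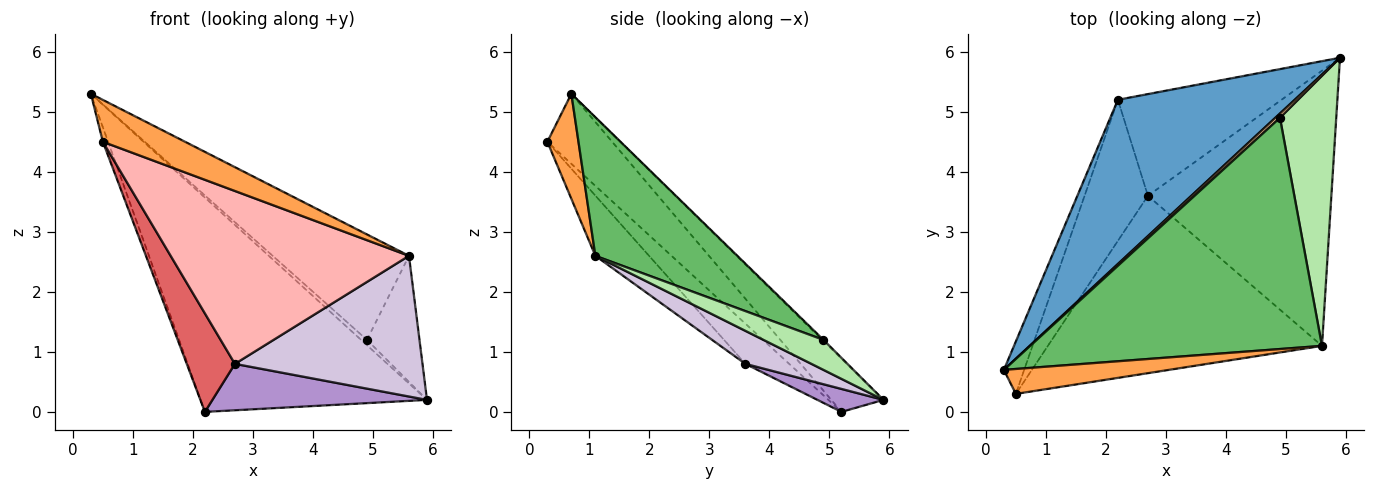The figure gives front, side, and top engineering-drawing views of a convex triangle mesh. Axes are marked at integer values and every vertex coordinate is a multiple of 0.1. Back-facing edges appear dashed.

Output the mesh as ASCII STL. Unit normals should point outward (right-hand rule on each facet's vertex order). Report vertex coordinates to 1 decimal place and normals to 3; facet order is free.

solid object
 facet normal -0.180 0.781 0.598
  outer loop
   vertex 2.2 5.2 0.0
   vertex 0.3 0.7 5.3
   vertex 5.9 5.9 0.2
  endloop
 endfacet
 facet normal -0.958 0.077 -0.278
  outer loop
   vertex 0.5 0.3 4.5
   vertex 0.3 0.7 5.3
   vertex 2.2 5.2 0.0
  endloop
 endfacet
 facet normal 0.309 -0.817 0.486
  outer loop
   vertex 5.6 1.1 2.6
   vertex 0.3 0.7 5.3
   vertex 0.5 0.3 4.5
  endloop
 endfacet
 facet normal -0.154 0.772 0.617
  outer loop
   vertex 4.9 4.9 1.2
   vertex 5.9 5.9 0.2
   vertex 0.3 0.7 5.3
  endloop
 endfacet
 facet normal 0.397 0.381 0.835
  outer loop
   vertex 4.9 4.9 1.2
   vertex 0.3 0.7 5.3
   vertex 5.6 1.1 2.6
  endloop
 endfacet
 facet normal 0.435 0.381 0.816
  outer loop
   vertex 4.9 4.9 1.2
   vertex 5.6 1.1 2.6
   vertex 5.9 5.9 0.2
  endloop
 endfacet
 facet normal -0.461 -0.508 -0.727
  outer loop
   vertex 2.7 3.6 0.8
   vertex 0.5 0.3 4.5
   vertex 2.2 5.2 0.0
  endloop
 endfacet
 facet normal -0.155 -0.690 -0.707
  outer loop
   vertex 2.7 3.6 0.8
   vertex 5.6 1.1 2.6
   vertex 0.5 0.3 4.5
  endloop
 endfacet
 facet normal 0.127 -0.412 -0.902
  outer loop
   vertex 2.7 3.6 0.8
   vertex 2.2 5.2 0.0
   vertex 5.9 5.9 0.2
  endloop
 endfacet
 facet normal 0.158 -0.449 -0.879
  outer loop
   vertex 2.7 3.6 0.8
   vertex 5.9 5.9 0.2
   vertex 5.6 1.1 2.6
  endloop
 endfacet
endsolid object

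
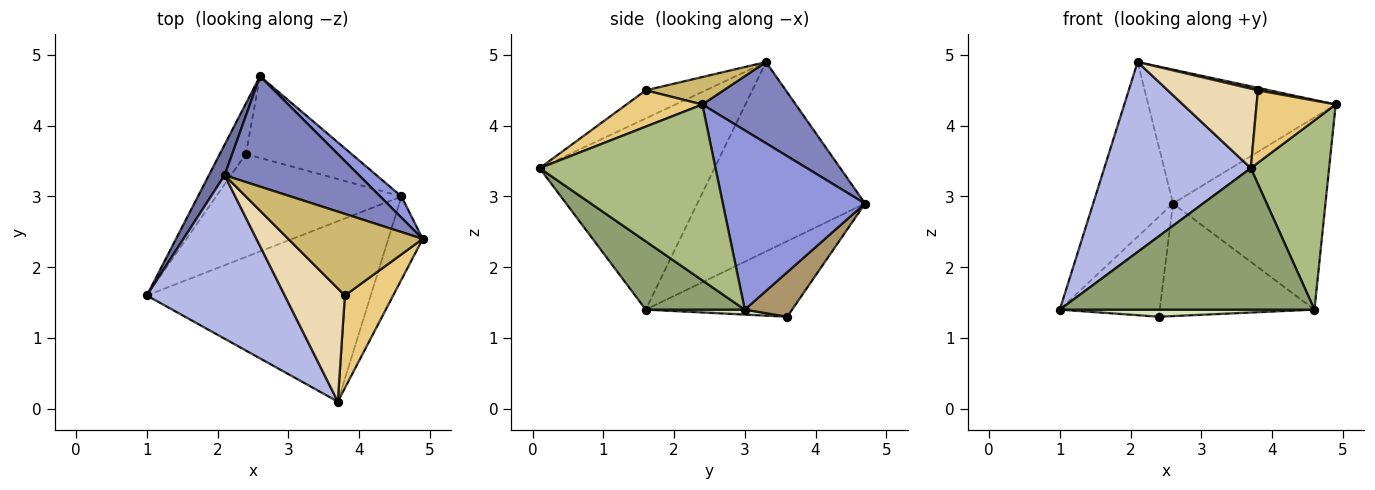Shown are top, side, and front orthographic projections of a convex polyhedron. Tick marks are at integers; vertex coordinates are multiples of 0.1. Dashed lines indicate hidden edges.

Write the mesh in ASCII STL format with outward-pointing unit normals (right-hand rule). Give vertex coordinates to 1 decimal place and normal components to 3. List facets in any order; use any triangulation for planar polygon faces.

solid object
 facet normal -0.900 0.429 0.075
  outer loop
   vertex 2.1 3.3 4.9
   vertex 2.6 4.7 2.9
   vertex 1.0 1.6 1.4
  endloop
 endfacet
 facet normal 0.359 0.720 0.594
  outer loop
   vertex 2.1 3.3 4.9
   vertex 4.9 2.4 4.3
   vertex 2.6 4.7 2.9
  endloop
 endfacet
 facet normal 0.680 0.729 0.080
  outer loop
   vertex 4.6 3.0 1.4
   vertex 2.6 4.7 2.9
   vertex 4.9 2.4 4.3
  endloop
 endfacet
 facet normal -0.671 -0.562 0.484
  outer loop
   vertex 3.7 0.1 3.4
   vertex 2.1 3.3 4.9
   vertex 1.0 1.6 1.4
  endloop
 endfacet
 facet normal 0.233 -0.600 -0.765
  outer loop
   vertex 3.7 0.1 3.4
   vertex 1.0 1.6 1.4
   vertex 4.6 3.0 1.4
  endloop
 endfacet
 facet normal 0.899 -0.400 -0.176
  outer loop
   vertex 3.7 0.1 3.4
   vertex 4.6 3.0 1.4
   vertex 4.9 2.4 4.3
  endloop
 endfacet
 facet normal -0.794 0.542 -0.274
  outer loop
   vertex 2.4 3.6 1.3
   vertex 1.0 1.6 1.4
   vertex 2.6 4.7 2.9
  endloop
 endfacet
 facet normal 0.027 -0.069 -0.997
  outer loop
   vertex 2.4 3.6 1.3
   vertex 4.6 3.0 1.4
   vertex 1.0 1.6 1.4
  endloop
 endfacet
 facet normal 0.240 0.786 -0.570
  outer loop
   vertex 2.4 3.6 1.3
   vertex 2.6 4.7 2.9
   vertex 4.6 3.0 1.4
  endloop
 endfacet
 facet normal 0.200 -0.030 0.979
  outer loop
   vertex 3.8 1.6 4.5
   vertex 4.9 2.4 4.3
   vertex 2.1 3.3 4.9
  endloop
 endfacet
 facet normal 0.509 -0.531 0.677
  outer loop
   vertex 3.8 1.6 4.5
   vertex 3.7 0.1 3.4
   vertex 4.9 2.4 4.3
  endloop
 endfacet
 facet normal -0.357 -0.537 0.764
  outer loop
   vertex 3.8 1.6 4.5
   vertex 2.1 3.3 4.9
   vertex 3.7 0.1 3.4
  endloop
 endfacet
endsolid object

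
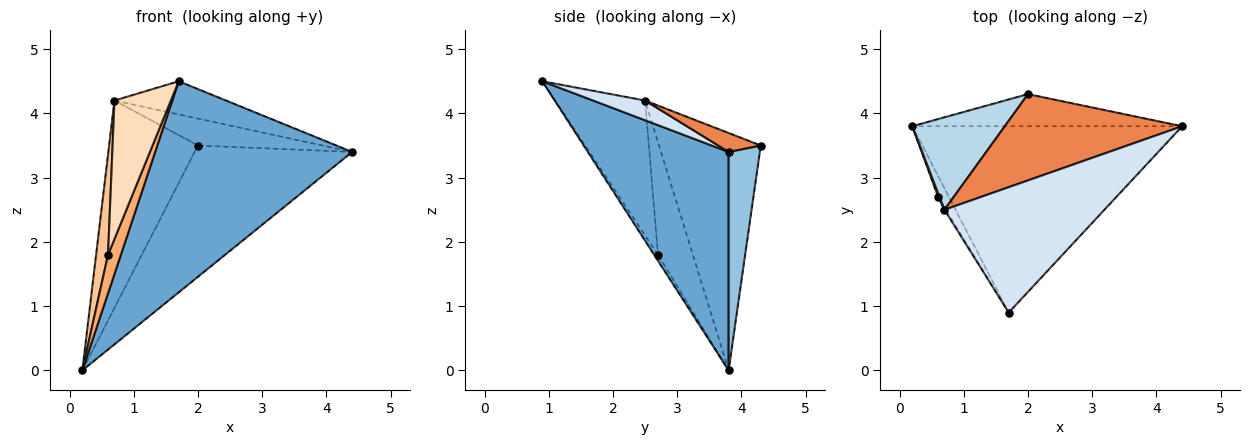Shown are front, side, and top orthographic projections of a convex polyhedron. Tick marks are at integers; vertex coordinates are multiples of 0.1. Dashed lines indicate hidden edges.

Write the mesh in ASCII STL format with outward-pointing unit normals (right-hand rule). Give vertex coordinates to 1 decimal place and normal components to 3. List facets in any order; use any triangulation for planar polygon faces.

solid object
 facet normal 0.472 -0.661 -0.583
  outer loop
   vertex 1.7 0.9 4.5
   vertex 0.2 3.8 0.0
   vertex 4.4 3.8 3.4
  endloop
 endfacet
 facet normal 0.189 0.954 -0.233
  outer loop
   vertex 2.0 4.3 3.5
   vertex 4.4 3.8 3.4
   vertex 0.2 3.8 0.0
  endloop
 endfacet
 facet normal -0.723 0.631 0.281
  outer loop
   vertex 0.7 2.5 4.2
   vertex 2.0 4.3 3.5
   vertex 0.2 3.8 0.0
  endloop
 endfacet
 facet normal 0.118 0.254 0.960
  outer loop
   vertex 0.7 2.5 4.2
   vertex 1.7 0.9 4.5
   vertex 4.4 3.8 3.4
  endloop
 endfacet
 facet normal 0.101 0.296 0.950
  outer loop
   vertex 0.7 2.5 4.2
   vertex 4.4 3.8 3.4
   vertex 2.0 4.3 3.5
  endloop
 endfacet
 facet normal -0.255 -0.849 -0.462
  outer loop
   vertex 0.6 2.7 1.8
   vertex 0.2 3.8 0.0
   vertex 1.7 0.9 4.5
  endloop
 endfacet
 facet normal -0.946 -0.324 0.012
  outer loop
   vertex 0.6 2.7 1.8
   vertex 0.7 2.5 4.2
   vertex 0.2 3.8 0.0
  endloop
 endfacet
 facet normal -0.847 -0.531 -0.009
  outer loop
   vertex 0.6 2.7 1.8
   vertex 1.7 0.9 4.5
   vertex 0.7 2.5 4.2
  endloop
 endfacet
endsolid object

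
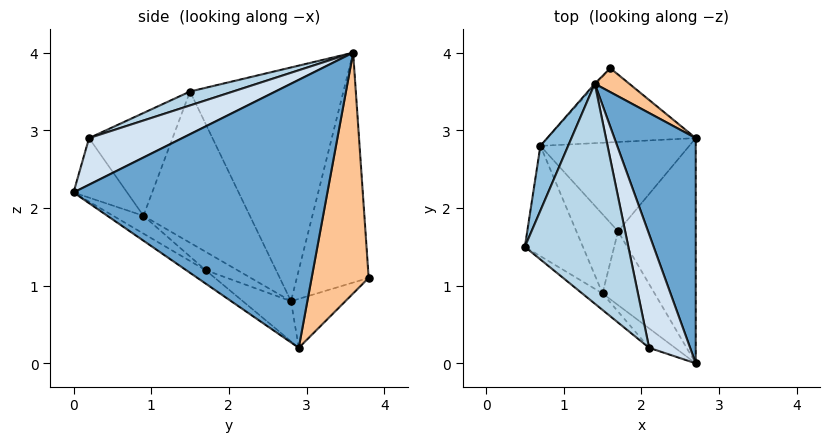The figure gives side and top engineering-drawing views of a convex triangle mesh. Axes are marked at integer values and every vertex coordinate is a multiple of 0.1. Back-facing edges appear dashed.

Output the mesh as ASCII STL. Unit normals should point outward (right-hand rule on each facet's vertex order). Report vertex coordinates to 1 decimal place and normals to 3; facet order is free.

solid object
 facet normal 0.938 0.196 0.285
  outer loop
   vertex 1.4 3.6 4.0
   vertex 2.7 0.0 2.2
   vertex 2.7 2.9 0.2
  endloop
 endfacet
 facet normal -0.923 0.369 0.110
  outer loop
   vertex 0.7 2.8 0.8
   vertex 0.5 1.5 3.5
   vertex 1.4 3.6 4.0
  endloop
 endfacet
 facet normal 0.128 -0.281 0.951
  outer loop
   vertex 2.1 0.2 2.9
   vertex 1.4 3.6 4.0
   vertex 0.5 1.5 3.5
  endloop
 endfacet
 facet normal 0.750 -0.059 0.659
  outer loop
   vertex 2.1 0.2 2.9
   vertex 2.7 0.0 2.2
   vertex 1.4 3.6 4.0
  endloop
 endfacet
 facet normal -0.141 -0.562 -0.815
  outer loop
   vertex 1.7 1.7 1.2
   vertex 2.7 2.9 0.2
   vertex 2.7 0.0 2.2
  endloop
 endfacet
 facet normal -0.224 -0.507 -0.832
  outer loop
   vertex 1.7 1.7 1.2
   vertex 0.7 2.8 0.8
   vertex 2.7 2.9 0.2
  endloop
 endfacet
 facet normal 0.677 0.730 0.097
  outer loop
   vertex 1.6 3.8 1.1
   vertex 1.4 3.6 4.0
   vertex 2.7 2.9 0.2
  endloop
 endfacet
 facet normal -0.273 0.493 -0.826
  outer loop
   vertex 1.6 3.8 1.1
   vertex 2.7 2.9 0.2
   vertex 0.7 2.8 0.8
  endloop
 endfacet
 facet normal -0.743 0.670 -0.005
  outer loop
   vertex 1.6 3.8 1.1
   vertex 0.7 2.8 0.8
   vertex 1.4 3.6 4.0
  endloop
 endfacet
 facet normal -0.544 -0.805 -0.237
  outer loop
   vertex 1.5 0.9 1.9
   vertex 2.7 0.0 2.2
   vertex 2.1 0.2 2.9
  endloop
 endfacet
 facet normal -0.259 -0.598 -0.758
  outer loop
   vertex 1.5 0.9 1.9
   vertex 1.7 1.7 1.2
   vertex 2.7 0.0 2.2
  endloop
 endfacet
 facet normal -0.331 -0.573 -0.750
  outer loop
   vertex 1.5 0.9 1.9
   vertex 0.7 2.8 0.8
   vertex 1.7 1.7 1.2
  endloop
 endfacet
 facet normal -0.800 -0.515 -0.307
  outer loop
   vertex 1.5 0.9 1.9
   vertex 0.5 1.5 3.5
   vertex 0.7 2.8 0.8
  endloop
 endfacet
 facet normal -0.654 -0.745 -0.129
  outer loop
   vertex 1.5 0.9 1.9
   vertex 2.1 0.2 2.9
   vertex 0.5 1.5 3.5
  endloop
 endfacet
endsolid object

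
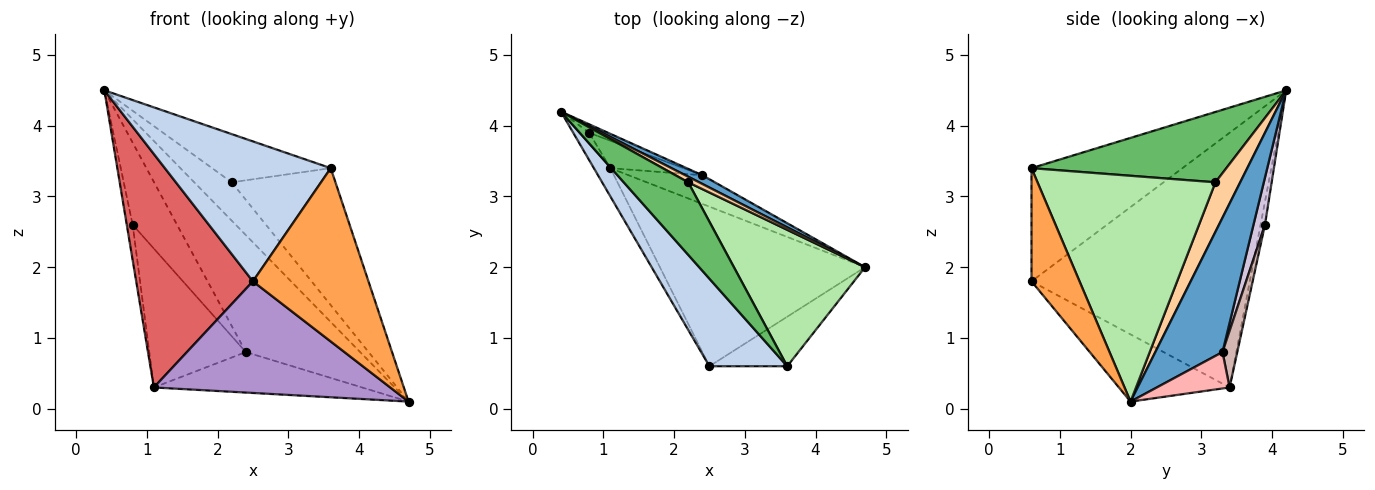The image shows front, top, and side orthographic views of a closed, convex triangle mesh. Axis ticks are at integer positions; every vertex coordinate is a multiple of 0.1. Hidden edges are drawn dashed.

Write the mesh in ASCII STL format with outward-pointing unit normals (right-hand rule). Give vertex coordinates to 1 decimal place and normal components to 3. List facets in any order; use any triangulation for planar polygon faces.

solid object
 facet normal 0.506 0.860 0.064
  outer loop
   vertex 2.4 3.3 0.8
   vertex 0.4 4.2 4.5
   vertex 4.7 2.0 0.1
  endloop
 endfacet
 facet normal -0.611 -0.671 0.420
  outer loop
   vertex 2.5 0.6 1.8
   vertex 3.6 0.6 3.4
   vertex 0.4 4.2 4.5
  endloop
 endfacet
 facet normal 0.371 -0.893 -0.255
  outer loop
   vertex 2.5 0.6 1.8
   vertex 4.7 2.0 0.1
   vertex 3.6 0.6 3.4
  endloop
 endfacet
 facet normal 0.547 0.828 0.121
  outer loop
   vertex 2.2 3.2 3.2
   vertex 4.7 2.0 0.1
   vertex 0.4 4.2 4.5
  endloop
 endfacet
 facet normal 0.673 0.410 0.616
  outer loop
   vertex 2.2 3.2 3.2
   vertex 0.4 4.2 4.5
   vertex 3.6 0.6 3.4
  endloop
 endfacet
 facet normal 0.772 0.450 0.448
  outer loop
   vertex 2.2 3.2 3.2
   vertex 3.6 0.6 3.4
   vertex 4.7 2.0 0.1
  endloop
 endfacet
 facet normal -0.880 -0.471 -0.057
  outer loop
   vertex 1.1 3.4 0.3
   vertex 2.5 0.6 1.8
   vertex 0.4 4.2 4.5
  endloop
 endfacet
 facet normal 0.274 0.785 -0.556
  outer loop
   vertex 1.1 3.4 0.3
   vertex 2.4 3.3 0.8
   vertex 4.7 2.0 0.1
  endloop
 endfacet
 facet normal -0.259 -0.554 -0.791
  outer loop
   vertex 1.1 3.4 0.3
   vertex 4.7 2.0 0.1
   vertex 2.5 0.6 1.8
  endloop
 endfacet
 facet normal 0.249 0.963 -0.100
  outer loop
   vertex 0.8 3.9 2.6
   vertex 0.4 4.2 4.5
   vertex 2.4 3.3 0.8
  endloop
 endfacet
 facet normal -0.578 0.778 -0.245
  outer loop
   vertex 0.8 3.9 2.6
   vertex 1.1 3.4 0.3
   vertex 0.4 4.2 4.5
  endloop
 endfacet
 facet normal 0.148 0.970 -0.192
  outer loop
   vertex 0.8 3.9 2.6
   vertex 2.4 3.3 0.8
   vertex 1.1 3.4 0.3
  endloop
 endfacet
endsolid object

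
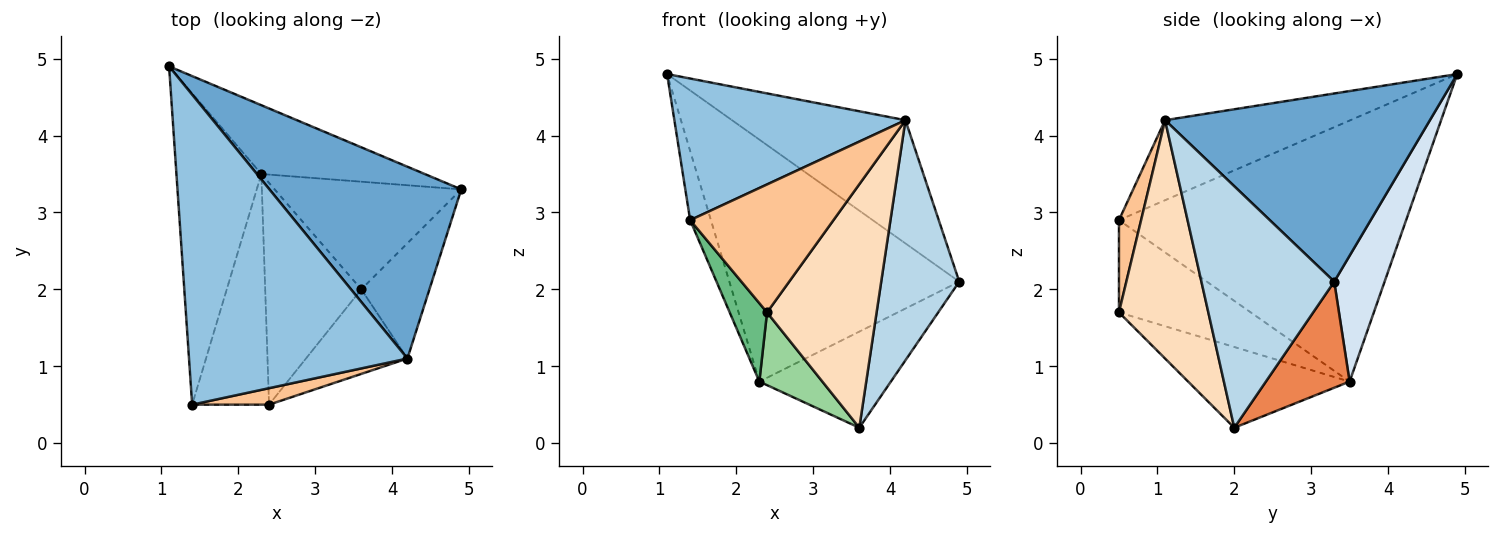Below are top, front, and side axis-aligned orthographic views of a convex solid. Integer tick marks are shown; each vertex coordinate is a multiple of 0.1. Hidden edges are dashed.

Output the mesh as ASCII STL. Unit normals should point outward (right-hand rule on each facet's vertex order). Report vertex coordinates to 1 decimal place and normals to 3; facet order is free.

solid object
 facet normal 0.637 0.417 0.649
  outer loop
   vertex 4.2 1.1 4.2
   vertex 4.9 3.3 2.1
   vertex 1.1 4.9 4.8
  endloop
 endfacet
 facet normal -0.316 -0.394 0.863
  outer loop
   vertex 4.2 1.1 4.2
   vertex 1.1 4.9 4.8
   vertex 1.4 0.5 2.9
  endloop
 endfacet
 facet normal 0.838 -0.492 -0.236
  outer loop
   vertex 4.2 1.1 4.2
   vertex 3.6 2.0 0.2
   vertex 4.9 3.3 2.1
  endloop
 endfacet
 facet normal 0.206 0.941 -0.268
  outer loop
   vertex 2.3 3.5 0.8
   vertex 1.1 4.9 4.8
   vertex 4.9 3.3 2.1
  endloop
 endfacet
 facet normal 0.391 0.613 -0.687
  outer loop
   vertex 2.3 3.5 0.8
   vertex 4.9 3.3 2.1
   vertex 3.6 2.0 0.2
  endloop
 endfacet
 facet normal -0.949 0.069 -0.309
  outer loop
   vertex 2.3 3.5 0.8
   vertex 1.4 0.5 2.9
   vertex 1.1 4.9 4.8
  endloop
 endfacet
 facet normal 0.151 -0.980 0.126
  outer loop
   vertex 2.4 0.5 1.7
   vertex 4.2 1.1 4.2
   vertex 1.4 0.5 2.9
  endloop
 endfacet
 facet normal 0.610 -0.748 -0.260
  outer loop
   vertex 2.4 0.5 1.7
   vertex 3.6 2.0 0.2
   vertex 4.2 1.1 4.2
  endloop
 endfacet
 facet normal -0.751 -0.213 -0.626
  outer loop
   vertex 2.4 0.5 1.7
   vertex 1.4 0.5 2.9
   vertex 2.3 3.5 0.8
  endloop
 endfacet
 facet normal -0.624 -0.244 -0.743
  outer loop
   vertex 2.4 0.5 1.7
   vertex 2.3 3.5 0.8
   vertex 3.6 2.0 0.2
  endloop
 endfacet
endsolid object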